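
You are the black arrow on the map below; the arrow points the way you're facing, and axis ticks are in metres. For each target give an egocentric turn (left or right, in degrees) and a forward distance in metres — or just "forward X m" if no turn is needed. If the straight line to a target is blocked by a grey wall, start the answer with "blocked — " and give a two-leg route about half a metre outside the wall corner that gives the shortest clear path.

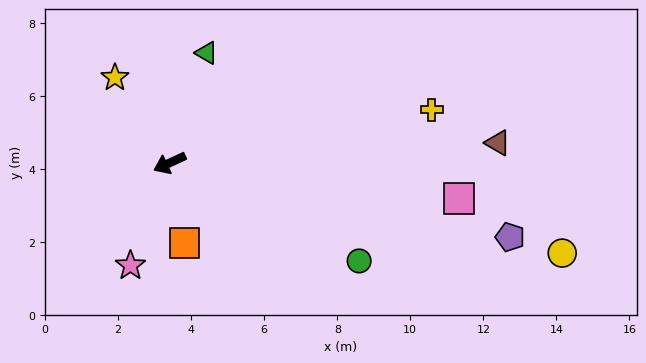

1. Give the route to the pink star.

turn left 44°, forward 3.0 m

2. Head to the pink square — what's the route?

turn left 148°, forward 8.0 m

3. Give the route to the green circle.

turn left 128°, forward 5.8 m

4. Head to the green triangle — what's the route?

turn right 133°, forward 3.2 m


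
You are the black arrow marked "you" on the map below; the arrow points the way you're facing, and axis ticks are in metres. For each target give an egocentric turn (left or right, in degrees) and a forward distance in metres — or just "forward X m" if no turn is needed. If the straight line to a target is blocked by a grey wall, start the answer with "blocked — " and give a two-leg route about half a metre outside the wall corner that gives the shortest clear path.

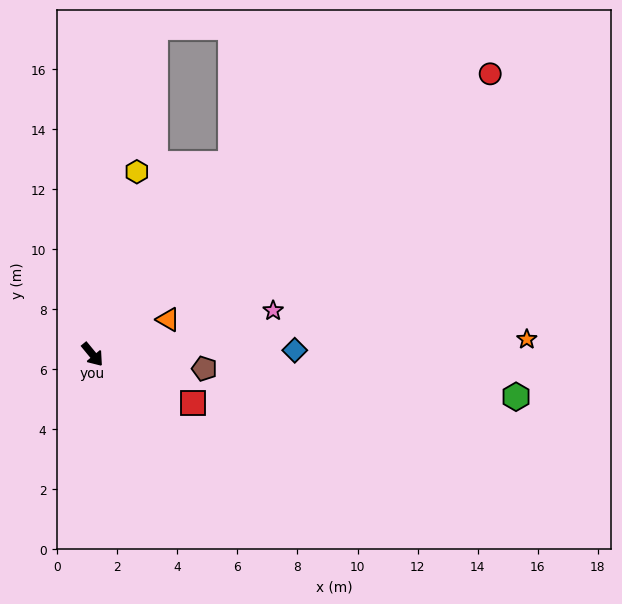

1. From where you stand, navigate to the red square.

turn left 25°, forward 3.7 m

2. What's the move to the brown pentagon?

turn left 43°, forward 3.8 m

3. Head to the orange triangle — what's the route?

turn left 75°, forward 2.8 m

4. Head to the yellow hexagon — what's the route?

turn left 127°, forward 6.3 m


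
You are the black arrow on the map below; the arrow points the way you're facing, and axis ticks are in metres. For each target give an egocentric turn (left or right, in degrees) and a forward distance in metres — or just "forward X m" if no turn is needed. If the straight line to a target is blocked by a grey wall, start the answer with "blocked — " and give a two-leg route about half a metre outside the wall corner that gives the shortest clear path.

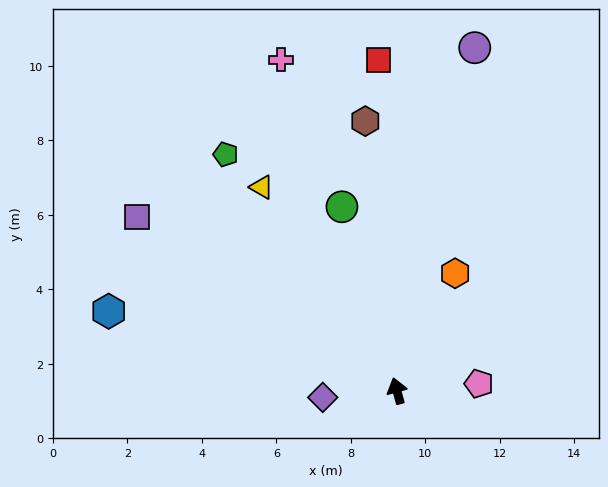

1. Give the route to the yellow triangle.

turn left 18°, forward 6.6 m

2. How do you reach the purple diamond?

turn left 80°, forward 2.0 m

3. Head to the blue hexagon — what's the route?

turn left 59°, forward 8.0 m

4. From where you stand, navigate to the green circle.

forward 5.2 m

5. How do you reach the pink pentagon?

turn right 100°, forward 2.2 m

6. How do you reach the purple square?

turn left 41°, forward 8.4 m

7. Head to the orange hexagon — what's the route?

turn right 42°, forward 3.5 m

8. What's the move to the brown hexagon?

turn right 9°, forward 7.3 m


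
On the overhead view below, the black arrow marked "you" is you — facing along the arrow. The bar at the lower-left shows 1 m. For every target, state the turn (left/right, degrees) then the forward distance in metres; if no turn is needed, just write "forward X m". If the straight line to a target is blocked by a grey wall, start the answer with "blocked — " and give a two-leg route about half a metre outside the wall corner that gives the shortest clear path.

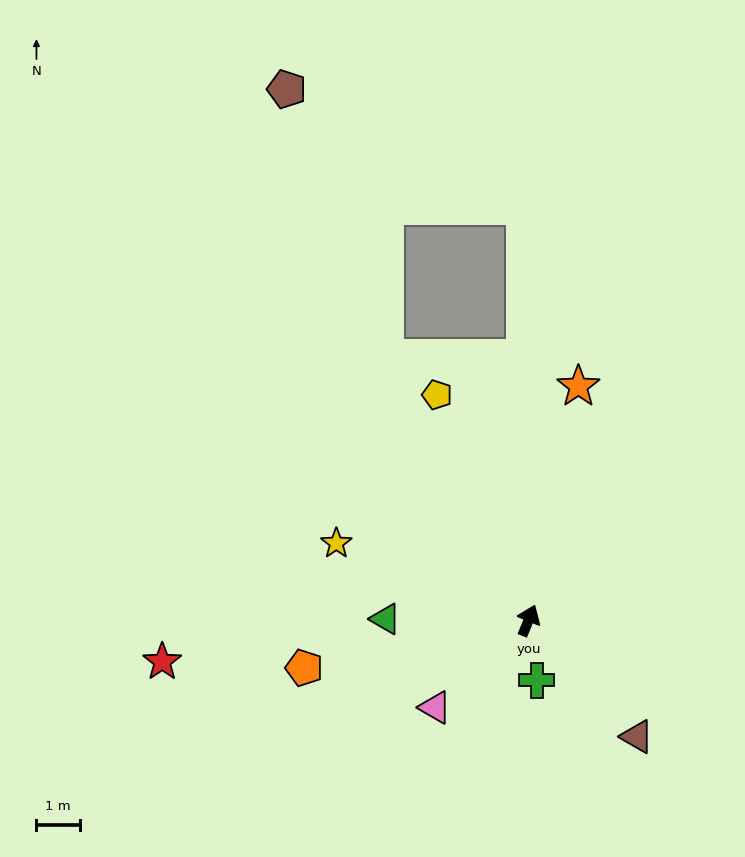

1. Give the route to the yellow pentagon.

turn left 44°, forward 5.6 m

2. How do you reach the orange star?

turn left 10°, forward 5.5 m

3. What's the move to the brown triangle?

turn right 115°, forward 3.7 m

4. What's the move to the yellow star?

turn left 90°, forward 4.8 m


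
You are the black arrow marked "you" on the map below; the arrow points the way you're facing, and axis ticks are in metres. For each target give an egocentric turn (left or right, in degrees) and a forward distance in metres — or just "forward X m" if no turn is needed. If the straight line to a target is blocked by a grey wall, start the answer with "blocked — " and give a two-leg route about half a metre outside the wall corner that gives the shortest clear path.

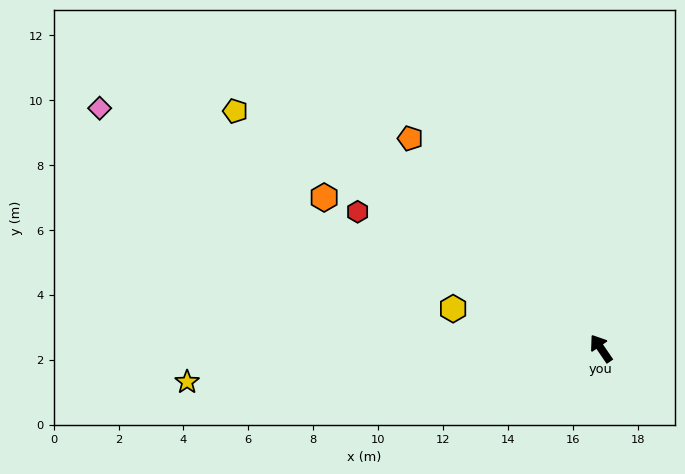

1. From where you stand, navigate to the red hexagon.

turn left 26°, forward 8.6 m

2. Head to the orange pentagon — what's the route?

turn left 8°, forward 8.7 m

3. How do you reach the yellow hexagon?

turn left 41°, forward 4.7 m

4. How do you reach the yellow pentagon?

turn left 23°, forward 13.4 m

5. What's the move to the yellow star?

turn left 60°, forward 12.8 m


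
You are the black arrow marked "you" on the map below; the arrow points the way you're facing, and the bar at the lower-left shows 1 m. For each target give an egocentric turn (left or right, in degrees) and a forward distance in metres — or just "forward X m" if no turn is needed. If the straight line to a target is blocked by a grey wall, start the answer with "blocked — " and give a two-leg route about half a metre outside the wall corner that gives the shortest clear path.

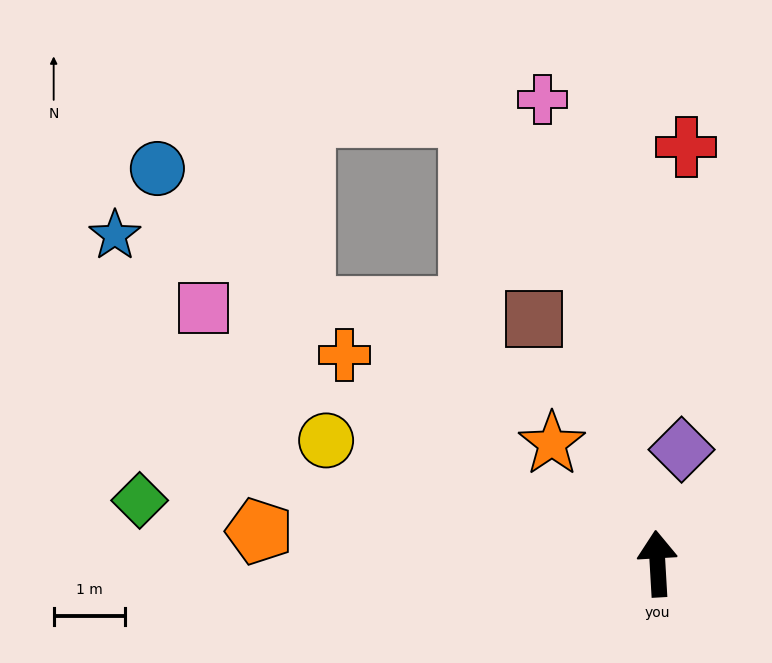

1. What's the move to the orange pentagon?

turn left 82°, forward 5.6 m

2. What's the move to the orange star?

turn left 38°, forward 2.3 m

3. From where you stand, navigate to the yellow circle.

turn left 66°, forward 5.0 m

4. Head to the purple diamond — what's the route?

turn right 15°, forward 1.6 m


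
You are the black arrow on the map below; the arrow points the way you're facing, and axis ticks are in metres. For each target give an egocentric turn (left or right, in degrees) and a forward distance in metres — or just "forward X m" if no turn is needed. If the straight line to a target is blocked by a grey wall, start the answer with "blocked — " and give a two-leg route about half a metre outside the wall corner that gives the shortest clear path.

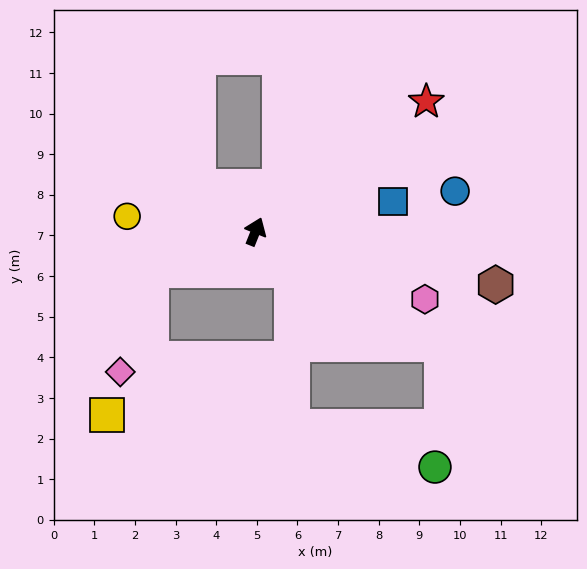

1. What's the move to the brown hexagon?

turn right 81°, forward 6.1 m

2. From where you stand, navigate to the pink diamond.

blocked — turn left 133°, forward 2.7 m, then turn left 52°, forward 2.6 m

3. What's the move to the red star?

turn right 31°, forward 5.3 m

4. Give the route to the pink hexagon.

turn right 90°, forward 4.5 m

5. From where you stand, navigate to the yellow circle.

turn left 105°, forward 3.2 m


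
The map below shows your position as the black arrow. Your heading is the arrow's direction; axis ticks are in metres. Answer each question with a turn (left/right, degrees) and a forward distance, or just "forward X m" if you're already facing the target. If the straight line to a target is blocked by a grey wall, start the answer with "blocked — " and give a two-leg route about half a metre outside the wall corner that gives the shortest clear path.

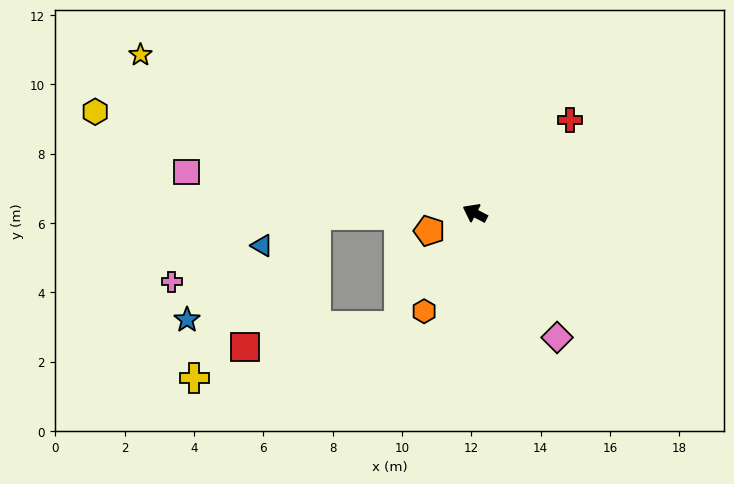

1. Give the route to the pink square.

turn left 19°, forward 8.4 m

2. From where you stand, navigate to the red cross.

turn right 108°, forward 3.8 m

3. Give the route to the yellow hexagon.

turn left 13°, forward 11.3 m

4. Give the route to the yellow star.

turn left 2°, forward 10.7 m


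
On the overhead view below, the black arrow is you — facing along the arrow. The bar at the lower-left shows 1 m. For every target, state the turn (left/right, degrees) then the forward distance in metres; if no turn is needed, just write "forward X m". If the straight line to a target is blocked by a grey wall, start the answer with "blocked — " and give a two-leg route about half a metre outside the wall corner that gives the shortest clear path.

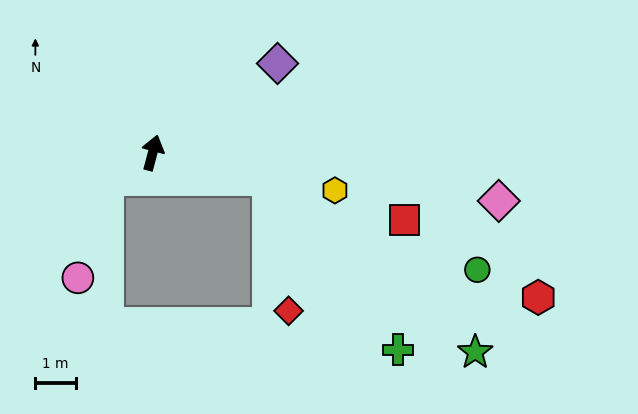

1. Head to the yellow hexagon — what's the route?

turn right 87°, forward 4.6 m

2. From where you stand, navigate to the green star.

blocked — turn right 88°, forward 2.9 m, then turn right 27°, forward 6.6 m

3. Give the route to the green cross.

blocked — turn right 88°, forward 2.9 m, then turn right 40°, forward 5.3 m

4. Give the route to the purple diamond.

turn right 40°, forward 3.8 m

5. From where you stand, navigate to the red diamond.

blocked — turn right 88°, forward 2.9 m, then turn right 69°, forward 3.3 m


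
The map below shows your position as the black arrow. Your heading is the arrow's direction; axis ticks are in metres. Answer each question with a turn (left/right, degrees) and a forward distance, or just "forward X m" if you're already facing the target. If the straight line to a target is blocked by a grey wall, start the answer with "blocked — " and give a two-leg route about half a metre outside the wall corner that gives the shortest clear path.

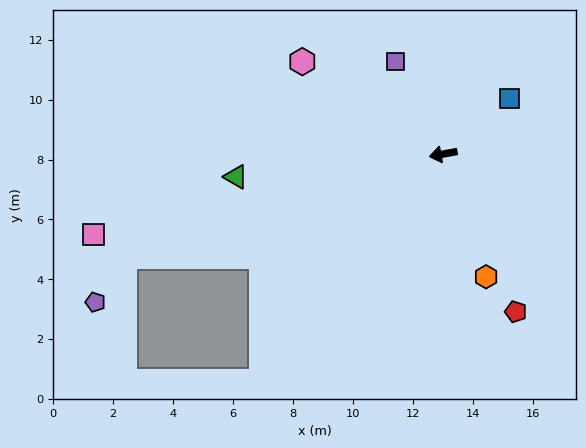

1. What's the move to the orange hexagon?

turn left 99°, forward 4.3 m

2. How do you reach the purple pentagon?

blocked — turn left 7°, forward 11.2 m, then turn left 40°, forward 1.8 m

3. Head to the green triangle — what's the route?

turn right 4°, forward 7.0 m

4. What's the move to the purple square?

turn right 73°, forward 3.5 m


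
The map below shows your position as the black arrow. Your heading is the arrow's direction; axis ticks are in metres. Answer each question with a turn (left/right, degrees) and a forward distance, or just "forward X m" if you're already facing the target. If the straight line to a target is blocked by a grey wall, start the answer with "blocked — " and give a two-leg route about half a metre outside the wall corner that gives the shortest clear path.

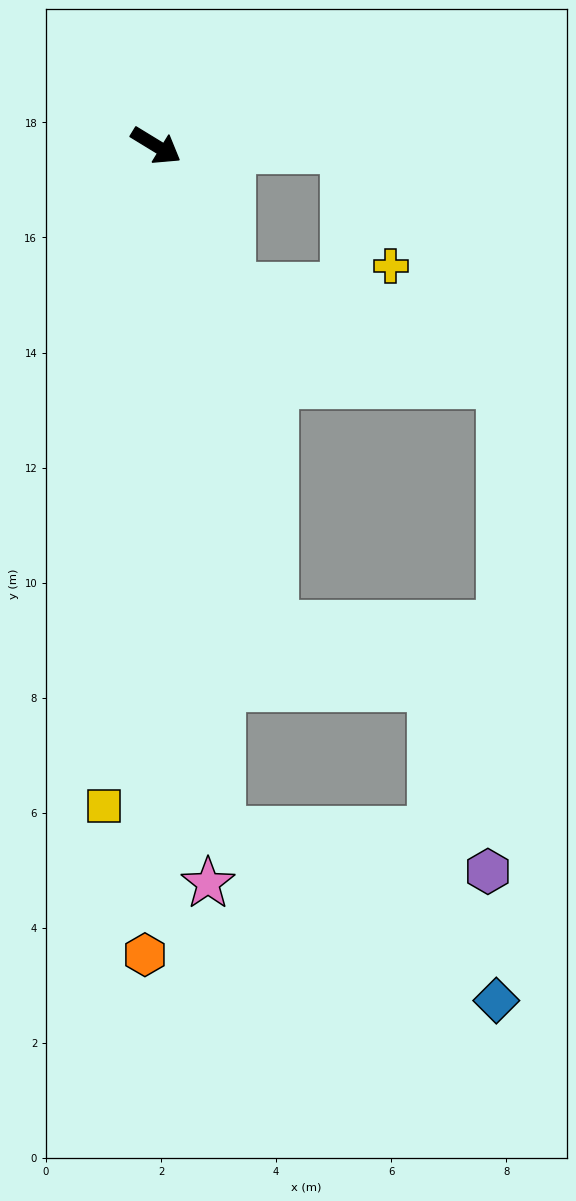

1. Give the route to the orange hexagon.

turn right 59°, forward 14.1 m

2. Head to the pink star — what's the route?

turn right 55°, forward 12.9 m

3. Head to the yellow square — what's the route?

turn right 63°, forward 11.5 m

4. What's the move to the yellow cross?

blocked — turn left 30°, forward 3.3 m, then turn right 67°, forward 2.2 m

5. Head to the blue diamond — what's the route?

blocked — turn right 53°, forward 12.0 m, then turn left 53°, forward 5.6 m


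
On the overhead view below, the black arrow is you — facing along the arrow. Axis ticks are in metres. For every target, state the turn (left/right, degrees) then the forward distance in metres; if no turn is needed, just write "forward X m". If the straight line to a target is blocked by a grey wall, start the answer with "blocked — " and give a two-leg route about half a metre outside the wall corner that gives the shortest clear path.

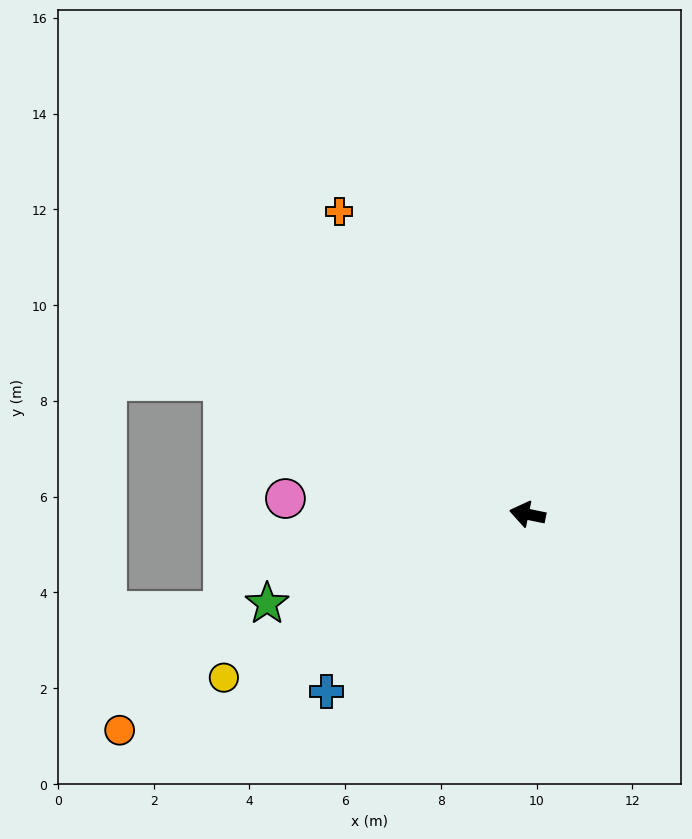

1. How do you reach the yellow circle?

turn left 40°, forward 7.2 m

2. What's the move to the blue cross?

turn left 53°, forward 5.6 m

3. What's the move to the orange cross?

turn right 46°, forward 7.4 m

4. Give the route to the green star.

turn left 31°, forward 5.7 m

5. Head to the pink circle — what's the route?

turn left 8°, forward 5.1 m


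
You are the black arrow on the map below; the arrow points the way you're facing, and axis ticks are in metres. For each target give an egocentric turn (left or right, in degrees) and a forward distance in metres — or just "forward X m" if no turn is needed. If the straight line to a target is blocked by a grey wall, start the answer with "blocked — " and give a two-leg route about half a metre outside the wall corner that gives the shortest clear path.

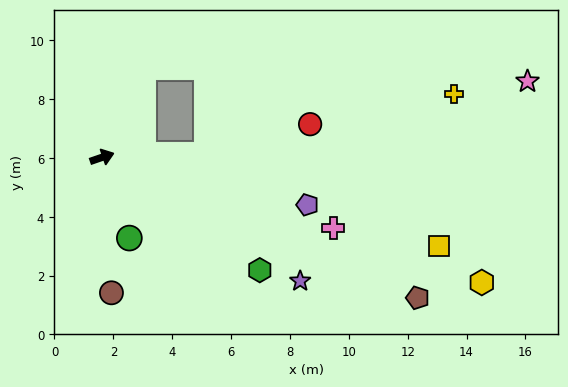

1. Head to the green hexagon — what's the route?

turn right 55°, forward 6.6 m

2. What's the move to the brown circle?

turn right 105°, forward 4.6 m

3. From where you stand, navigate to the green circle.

turn right 90°, forward 2.9 m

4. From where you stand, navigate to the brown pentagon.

turn right 43°, forward 11.7 m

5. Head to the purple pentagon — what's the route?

turn right 32°, forward 7.2 m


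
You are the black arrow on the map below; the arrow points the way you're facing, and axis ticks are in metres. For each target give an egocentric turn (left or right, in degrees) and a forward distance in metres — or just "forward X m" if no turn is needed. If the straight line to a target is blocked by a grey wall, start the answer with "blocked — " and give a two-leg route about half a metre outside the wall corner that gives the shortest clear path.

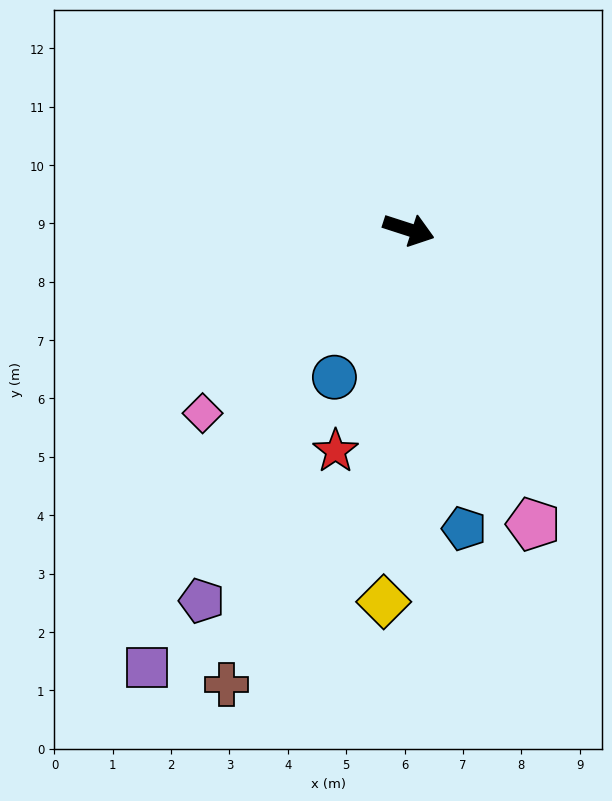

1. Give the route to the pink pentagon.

turn right 49°, forward 5.5 m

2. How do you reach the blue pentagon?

turn right 62°, forward 5.2 m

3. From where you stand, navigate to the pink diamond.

turn right 120°, forward 4.7 m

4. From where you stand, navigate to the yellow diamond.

turn right 76°, forward 6.4 m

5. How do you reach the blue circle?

turn right 99°, forward 2.8 m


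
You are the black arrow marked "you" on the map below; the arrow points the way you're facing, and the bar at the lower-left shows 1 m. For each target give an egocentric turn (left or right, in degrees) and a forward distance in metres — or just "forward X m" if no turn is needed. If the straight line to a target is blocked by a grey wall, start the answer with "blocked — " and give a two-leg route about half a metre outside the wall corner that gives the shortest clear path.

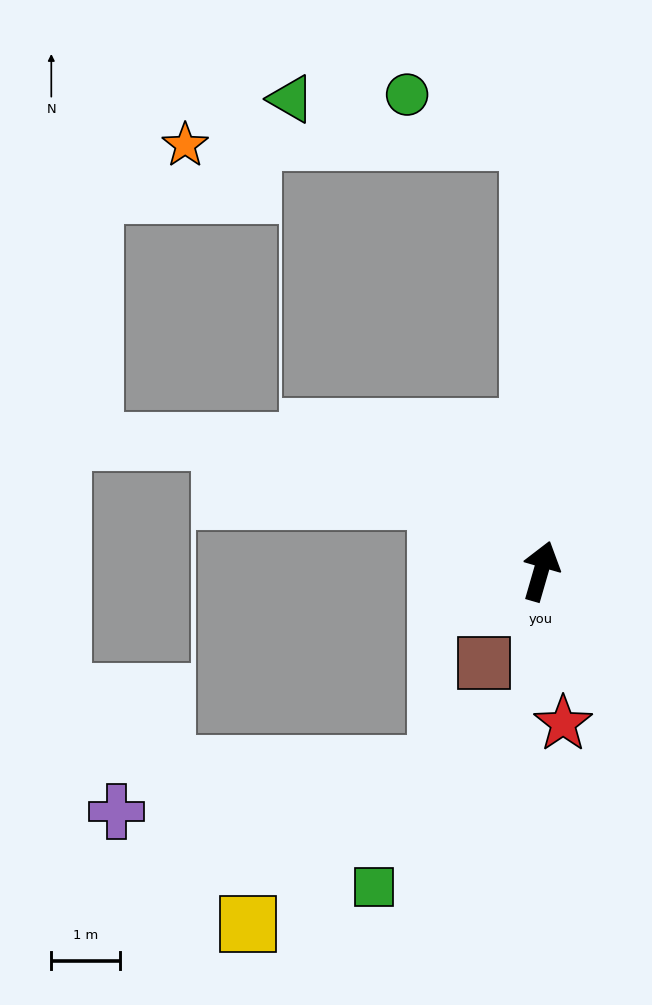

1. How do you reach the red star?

turn right 156°, forward 2.3 m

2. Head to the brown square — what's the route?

turn left 164°, forward 1.6 m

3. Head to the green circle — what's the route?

blocked — turn left 18°, forward 6.3 m, then turn left 67°, forward 1.9 m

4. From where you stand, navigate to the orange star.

blocked — turn left 18°, forward 6.3 m, then turn left 89°, forward 5.0 m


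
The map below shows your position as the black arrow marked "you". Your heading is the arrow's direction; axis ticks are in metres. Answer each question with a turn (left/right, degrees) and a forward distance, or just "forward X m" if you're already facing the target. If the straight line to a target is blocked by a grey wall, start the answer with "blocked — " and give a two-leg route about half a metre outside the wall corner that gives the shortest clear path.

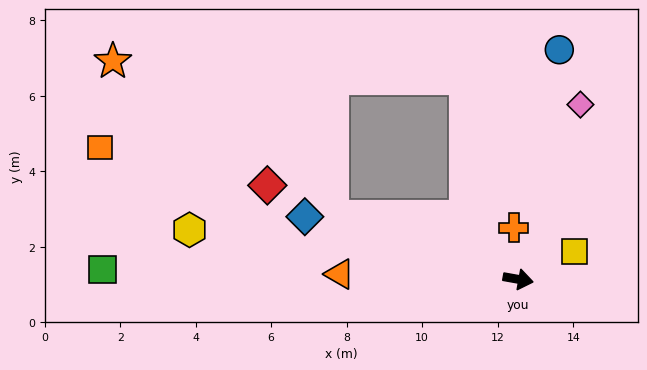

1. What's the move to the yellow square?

turn left 36°, forward 1.7 m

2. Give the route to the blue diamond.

turn left 174°, forward 5.9 m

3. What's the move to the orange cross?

turn left 105°, forward 1.4 m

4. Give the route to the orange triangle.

turn right 172°, forward 4.7 m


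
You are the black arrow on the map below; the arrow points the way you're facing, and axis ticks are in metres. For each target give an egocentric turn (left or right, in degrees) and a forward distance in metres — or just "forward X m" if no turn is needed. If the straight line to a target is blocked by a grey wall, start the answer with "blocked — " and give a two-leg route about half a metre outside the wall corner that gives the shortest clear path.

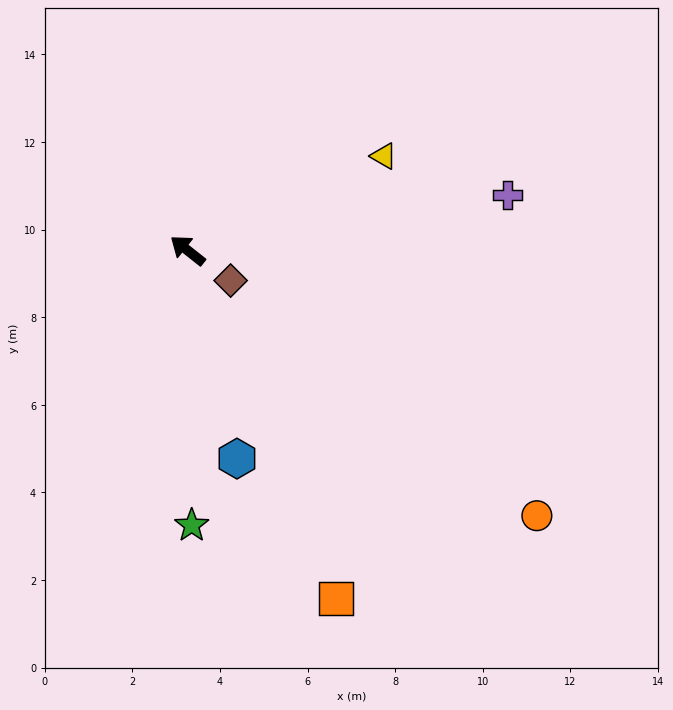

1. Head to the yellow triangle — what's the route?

turn right 116°, forward 5.0 m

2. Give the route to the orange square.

turn left 152°, forward 8.6 m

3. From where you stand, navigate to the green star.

turn left 129°, forward 6.3 m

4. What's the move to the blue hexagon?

turn left 142°, forward 4.9 m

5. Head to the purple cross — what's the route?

turn right 132°, forward 7.4 m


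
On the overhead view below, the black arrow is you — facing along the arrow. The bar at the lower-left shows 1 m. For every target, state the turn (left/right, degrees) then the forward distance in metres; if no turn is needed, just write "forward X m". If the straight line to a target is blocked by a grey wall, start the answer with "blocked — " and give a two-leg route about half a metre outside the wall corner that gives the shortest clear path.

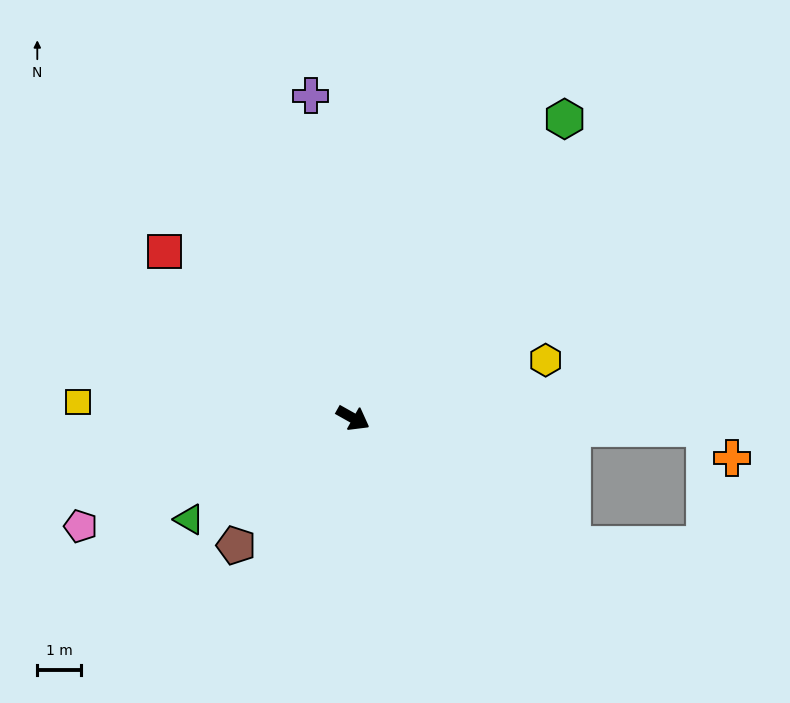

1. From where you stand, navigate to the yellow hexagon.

turn left 46°, forward 4.6 m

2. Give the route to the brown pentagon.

turn right 103°, forward 4.0 m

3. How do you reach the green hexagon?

turn left 84°, forward 8.4 m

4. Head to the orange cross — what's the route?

blocked — turn left 28°, forward 8.1 m, then turn right 46°, forward 0.9 m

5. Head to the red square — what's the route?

turn left 168°, forward 5.8 m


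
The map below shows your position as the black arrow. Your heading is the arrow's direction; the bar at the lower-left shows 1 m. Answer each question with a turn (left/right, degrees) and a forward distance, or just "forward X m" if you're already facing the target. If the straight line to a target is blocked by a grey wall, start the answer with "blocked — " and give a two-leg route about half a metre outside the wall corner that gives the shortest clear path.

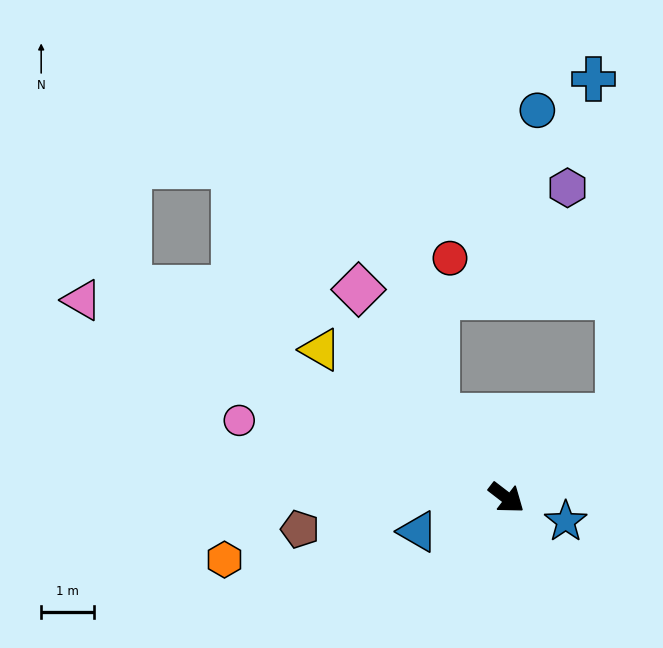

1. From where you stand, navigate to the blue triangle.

turn right 122°, forward 1.8 m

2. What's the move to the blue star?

turn left 16°, forward 1.2 m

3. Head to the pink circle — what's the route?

turn right 159°, forward 5.3 m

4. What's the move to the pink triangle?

turn right 167°, forward 8.9 m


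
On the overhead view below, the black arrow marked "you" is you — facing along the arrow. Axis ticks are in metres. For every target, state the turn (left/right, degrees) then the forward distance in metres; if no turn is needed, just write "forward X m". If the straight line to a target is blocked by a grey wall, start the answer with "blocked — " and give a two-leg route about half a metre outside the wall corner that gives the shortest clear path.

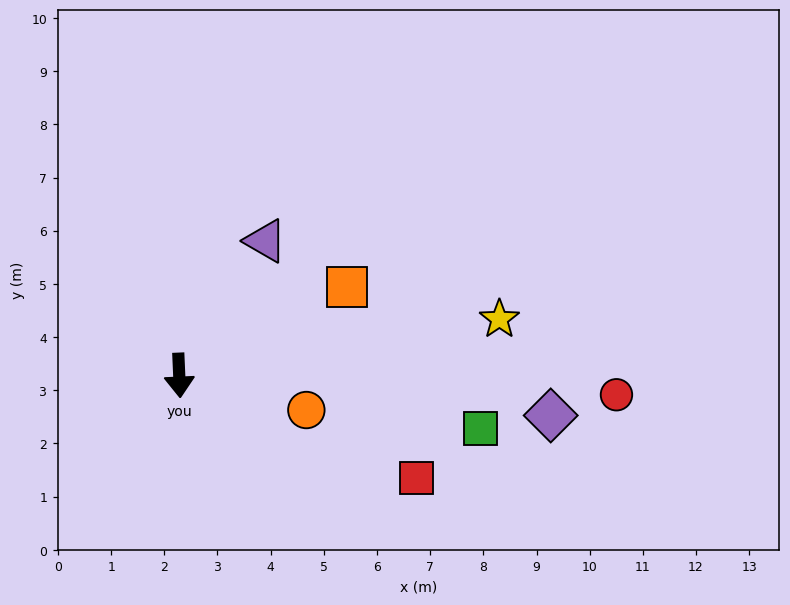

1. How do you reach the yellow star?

turn left 97°, forward 6.1 m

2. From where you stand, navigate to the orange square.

turn left 115°, forward 3.6 m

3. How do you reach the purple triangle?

turn left 145°, forward 3.0 m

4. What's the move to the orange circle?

turn left 72°, forward 2.5 m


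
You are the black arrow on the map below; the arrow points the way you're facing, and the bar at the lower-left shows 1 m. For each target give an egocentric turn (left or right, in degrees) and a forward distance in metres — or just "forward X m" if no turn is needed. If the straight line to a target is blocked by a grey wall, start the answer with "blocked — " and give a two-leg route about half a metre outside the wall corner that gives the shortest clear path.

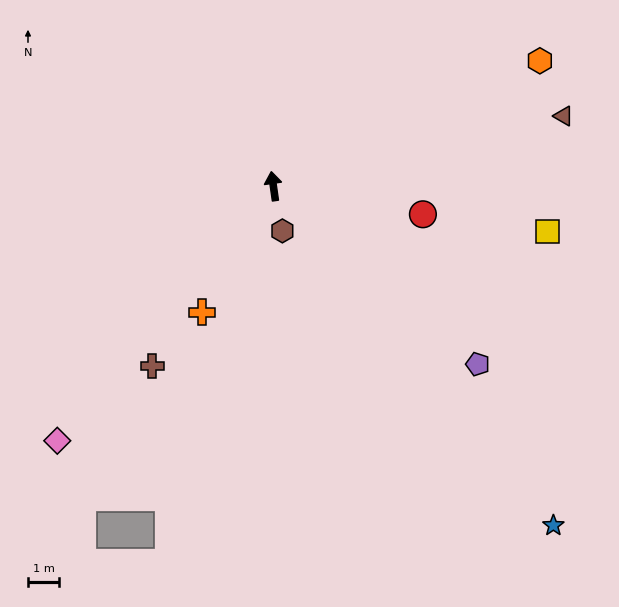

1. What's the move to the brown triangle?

turn right 85°, forward 9.5 m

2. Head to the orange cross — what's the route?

turn left 142°, forward 4.6 m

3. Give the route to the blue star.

turn right 149°, forward 14.0 m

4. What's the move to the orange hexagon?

turn right 73°, forward 9.4 m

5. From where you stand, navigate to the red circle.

turn right 109°, forward 4.8 m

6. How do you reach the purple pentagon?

turn right 139°, forward 8.6 m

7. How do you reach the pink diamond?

turn left 132°, forward 10.6 m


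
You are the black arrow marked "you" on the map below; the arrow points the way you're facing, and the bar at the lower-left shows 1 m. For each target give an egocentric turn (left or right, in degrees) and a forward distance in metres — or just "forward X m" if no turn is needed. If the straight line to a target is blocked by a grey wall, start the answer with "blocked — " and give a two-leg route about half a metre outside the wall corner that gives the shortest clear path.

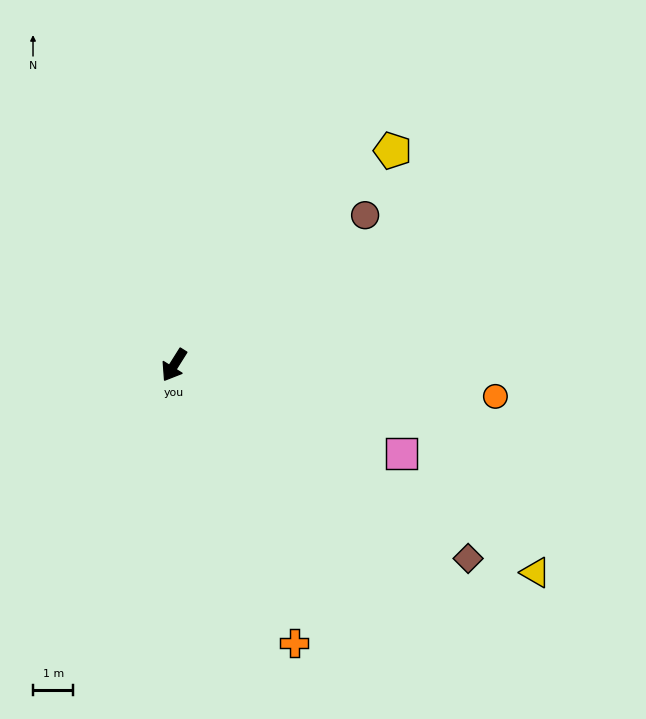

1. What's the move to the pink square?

turn left 101°, forward 6.0 m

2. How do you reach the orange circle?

turn left 117°, forward 8.0 m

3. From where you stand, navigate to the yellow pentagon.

turn left 167°, forward 7.6 m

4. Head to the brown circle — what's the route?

turn left 160°, forward 6.0 m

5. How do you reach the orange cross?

turn left 56°, forward 7.5 m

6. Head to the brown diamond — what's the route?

turn left 89°, forward 8.7 m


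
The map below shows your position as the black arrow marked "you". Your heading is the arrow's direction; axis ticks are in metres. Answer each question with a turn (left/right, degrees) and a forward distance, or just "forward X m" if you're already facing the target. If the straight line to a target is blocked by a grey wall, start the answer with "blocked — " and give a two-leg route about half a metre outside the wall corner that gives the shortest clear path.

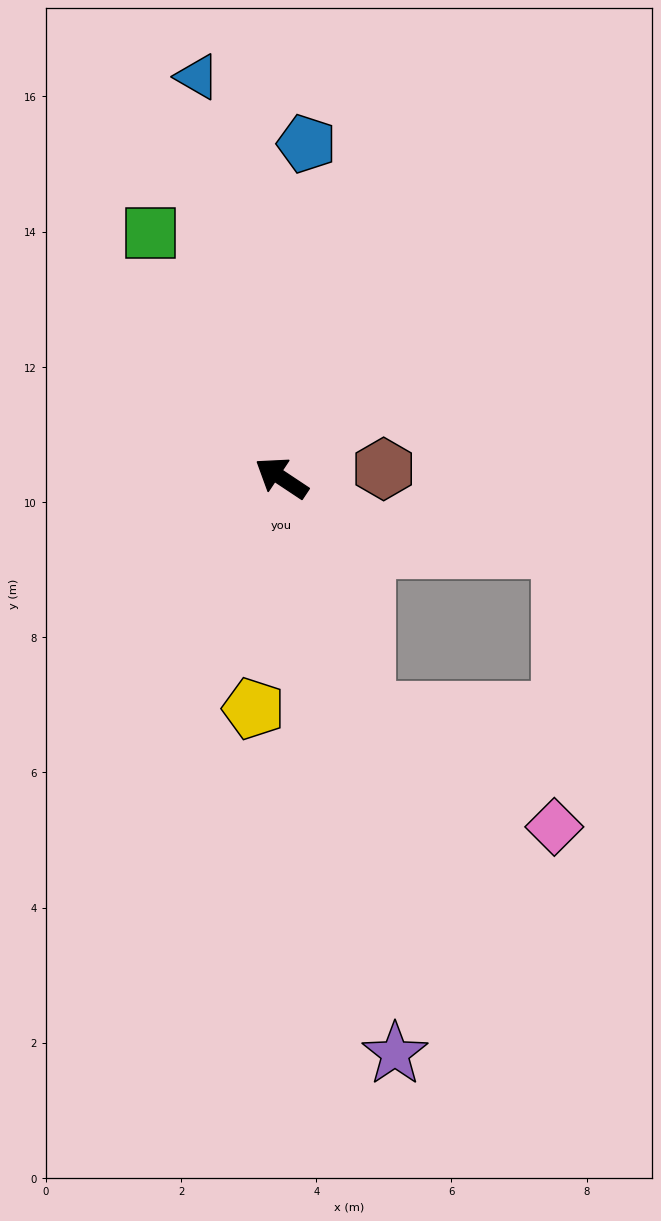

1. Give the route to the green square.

turn right 28°, forward 4.1 m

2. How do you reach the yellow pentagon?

turn left 117°, forward 3.4 m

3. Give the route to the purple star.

turn left 135°, forward 8.7 m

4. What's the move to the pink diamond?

blocked — turn left 144°, forward 3.7 m, then turn left 38°, forward 3.3 m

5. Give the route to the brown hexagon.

turn right 141°, forward 1.5 m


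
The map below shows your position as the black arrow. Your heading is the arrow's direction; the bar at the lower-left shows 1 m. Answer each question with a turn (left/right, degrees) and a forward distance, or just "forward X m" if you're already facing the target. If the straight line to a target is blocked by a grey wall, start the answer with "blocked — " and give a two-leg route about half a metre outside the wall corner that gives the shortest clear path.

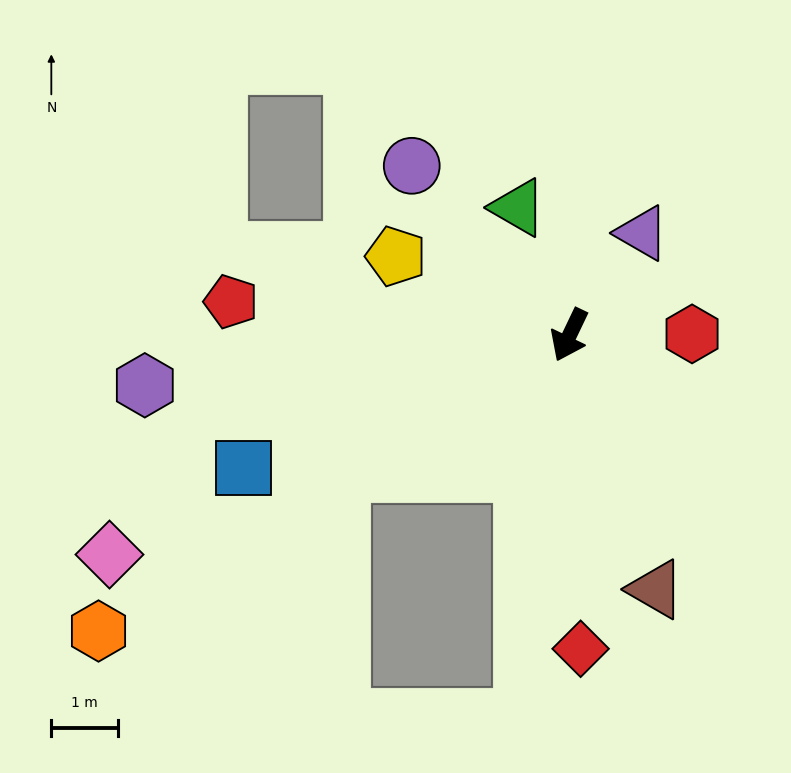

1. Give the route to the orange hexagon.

turn right 32°, forward 8.3 m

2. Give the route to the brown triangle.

turn left 44°, forward 4.0 m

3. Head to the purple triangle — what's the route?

turn left 170°, forward 1.9 m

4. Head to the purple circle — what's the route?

turn right 111°, forward 3.5 m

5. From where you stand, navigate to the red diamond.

turn left 28°, forward 4.7 m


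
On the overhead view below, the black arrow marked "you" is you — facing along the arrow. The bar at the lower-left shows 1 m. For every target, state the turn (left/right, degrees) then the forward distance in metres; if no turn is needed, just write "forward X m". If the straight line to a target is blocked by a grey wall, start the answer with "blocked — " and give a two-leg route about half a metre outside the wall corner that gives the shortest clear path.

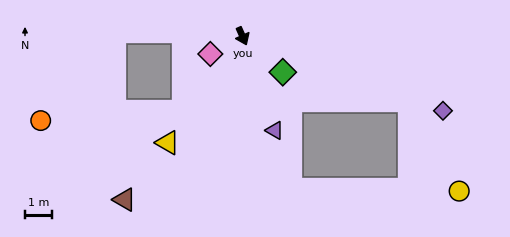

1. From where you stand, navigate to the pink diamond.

turn right 85°, forward 1.4 m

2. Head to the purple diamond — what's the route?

turn left 46°, forward 8.0 m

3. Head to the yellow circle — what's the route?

blocked — turn left 45°, forward 6.7 m, then turn right 40°, forward 3.8 m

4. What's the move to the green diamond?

turn left 24°, forward 2.0 m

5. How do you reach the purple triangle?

turn right 5°, forward 3.7 m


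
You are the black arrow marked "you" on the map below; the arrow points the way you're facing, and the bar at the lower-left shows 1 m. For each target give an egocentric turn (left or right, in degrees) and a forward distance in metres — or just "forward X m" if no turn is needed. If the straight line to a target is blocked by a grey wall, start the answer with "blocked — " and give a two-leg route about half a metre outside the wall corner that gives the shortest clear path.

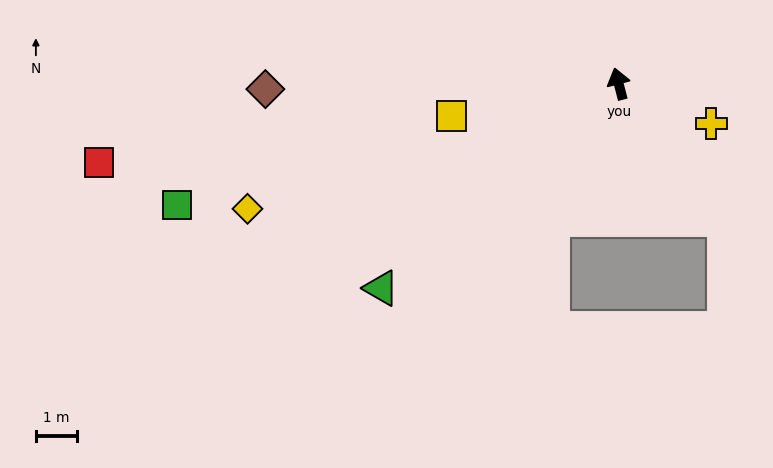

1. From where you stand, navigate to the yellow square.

turn left 86°, forward 4.1 m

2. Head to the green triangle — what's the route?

turn left 116°, forward 7.5 m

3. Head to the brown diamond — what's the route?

turn left 76°, forward 8.5 m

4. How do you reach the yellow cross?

turn right 128°, forward 2.4 m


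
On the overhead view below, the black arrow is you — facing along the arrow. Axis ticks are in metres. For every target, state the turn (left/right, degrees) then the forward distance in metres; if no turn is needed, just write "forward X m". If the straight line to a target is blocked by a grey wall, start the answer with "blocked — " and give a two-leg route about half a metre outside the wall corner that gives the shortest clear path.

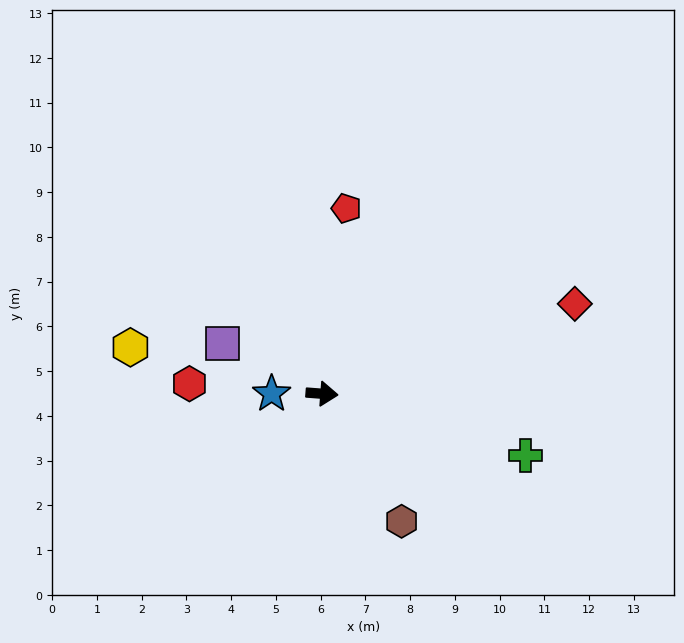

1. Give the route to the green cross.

turn right 13°, forward 4.8 m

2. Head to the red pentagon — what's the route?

turn left 87°, forward 4.2 m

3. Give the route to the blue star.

turn right 176°, forward 1.1 m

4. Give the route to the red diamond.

turn left 24°, forward 6.0 m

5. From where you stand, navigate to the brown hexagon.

turn right 54°, forward 3.4 m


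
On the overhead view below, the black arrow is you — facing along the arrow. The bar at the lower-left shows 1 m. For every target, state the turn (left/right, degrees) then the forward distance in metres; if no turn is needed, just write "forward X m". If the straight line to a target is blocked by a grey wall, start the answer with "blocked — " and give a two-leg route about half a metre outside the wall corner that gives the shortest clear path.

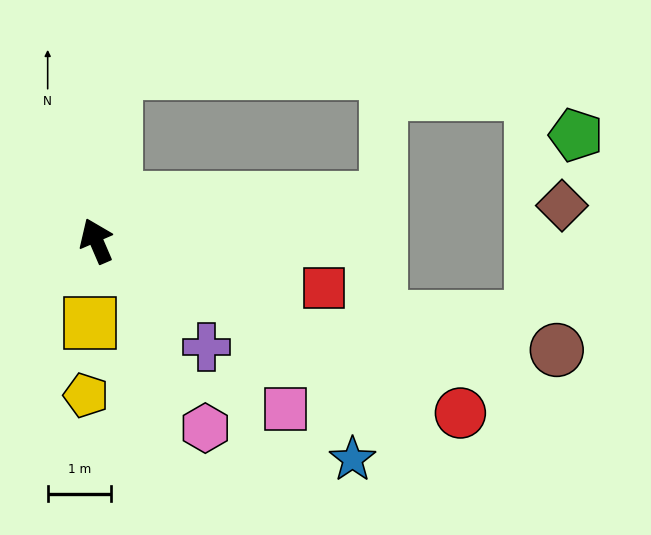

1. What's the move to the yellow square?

turn left 152°, forward 1.3 m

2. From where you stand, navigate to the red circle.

turn right 139°, forward 6.4 m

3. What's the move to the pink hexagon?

turn right 173°, forward 3.4 m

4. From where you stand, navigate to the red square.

turn right 125°, forward 3.7 m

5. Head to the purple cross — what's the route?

turn right 157°, forward 2.4 m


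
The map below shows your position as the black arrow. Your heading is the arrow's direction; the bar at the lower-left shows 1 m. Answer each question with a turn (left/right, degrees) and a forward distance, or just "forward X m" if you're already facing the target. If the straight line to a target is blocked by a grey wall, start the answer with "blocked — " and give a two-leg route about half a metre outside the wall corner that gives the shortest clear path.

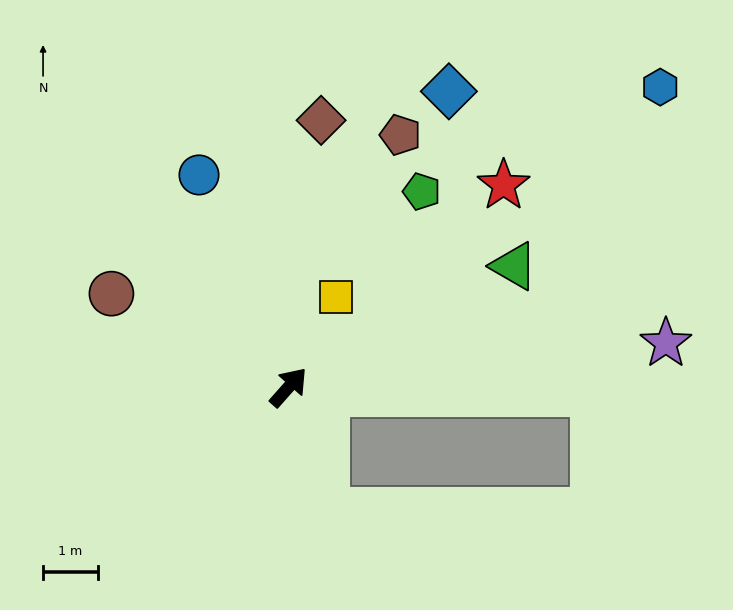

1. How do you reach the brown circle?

turn left 104°, forward 3.6 m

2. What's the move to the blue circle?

turn left 64°, forward 4.2 m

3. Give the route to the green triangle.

turn right 20°, forward 4.7 m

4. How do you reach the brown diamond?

turn left 35°, forward 4.9 m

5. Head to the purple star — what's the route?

turn right 42°, forward 6.9 m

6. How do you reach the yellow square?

turn left 14°, forward 1.9 m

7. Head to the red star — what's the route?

turn right 5°, forward 5.4 m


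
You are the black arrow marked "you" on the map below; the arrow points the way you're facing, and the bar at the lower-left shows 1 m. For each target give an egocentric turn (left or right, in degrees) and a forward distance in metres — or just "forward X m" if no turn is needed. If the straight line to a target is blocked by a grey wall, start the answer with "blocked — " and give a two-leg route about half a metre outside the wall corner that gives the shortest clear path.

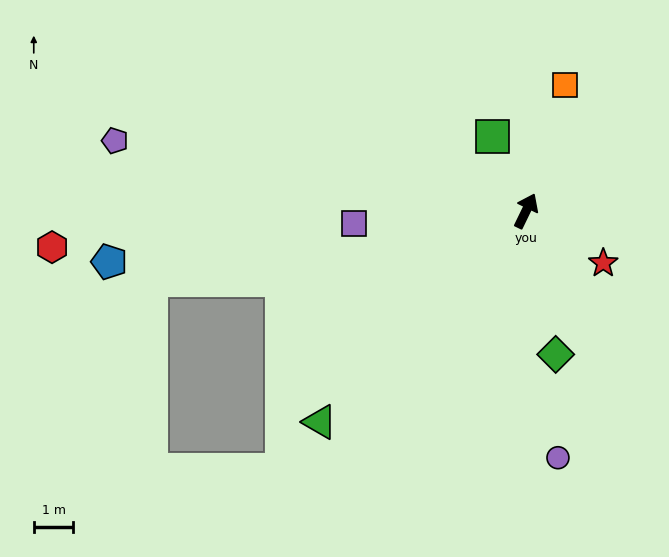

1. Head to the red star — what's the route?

turn right 98°, forward 2.4 m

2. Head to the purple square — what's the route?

turn left 120°, forward 4.4 m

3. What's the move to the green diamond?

turn right 142°, forward 3.7 m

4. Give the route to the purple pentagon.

turn left 106°, forward 10.5 m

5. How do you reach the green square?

turn left 50°, forward 2.1 m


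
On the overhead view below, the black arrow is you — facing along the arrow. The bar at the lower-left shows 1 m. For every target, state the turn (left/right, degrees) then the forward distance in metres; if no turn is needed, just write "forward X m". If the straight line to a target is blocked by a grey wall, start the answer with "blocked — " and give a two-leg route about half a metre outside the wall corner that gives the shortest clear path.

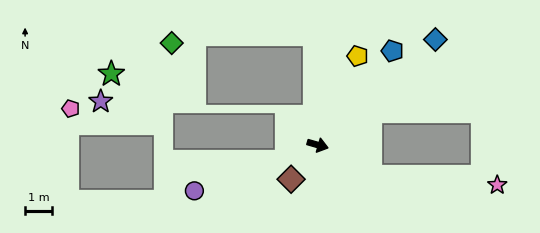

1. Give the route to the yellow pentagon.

turn left 82°, forward 3.6 m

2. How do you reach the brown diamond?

turn right 112°, forward 1.6 m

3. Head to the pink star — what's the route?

blocked — turn right 14°, forward 2.3 m, then turn left 26°, forward 4.7 m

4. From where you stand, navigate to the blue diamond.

turn left 58°, forward 5.9 m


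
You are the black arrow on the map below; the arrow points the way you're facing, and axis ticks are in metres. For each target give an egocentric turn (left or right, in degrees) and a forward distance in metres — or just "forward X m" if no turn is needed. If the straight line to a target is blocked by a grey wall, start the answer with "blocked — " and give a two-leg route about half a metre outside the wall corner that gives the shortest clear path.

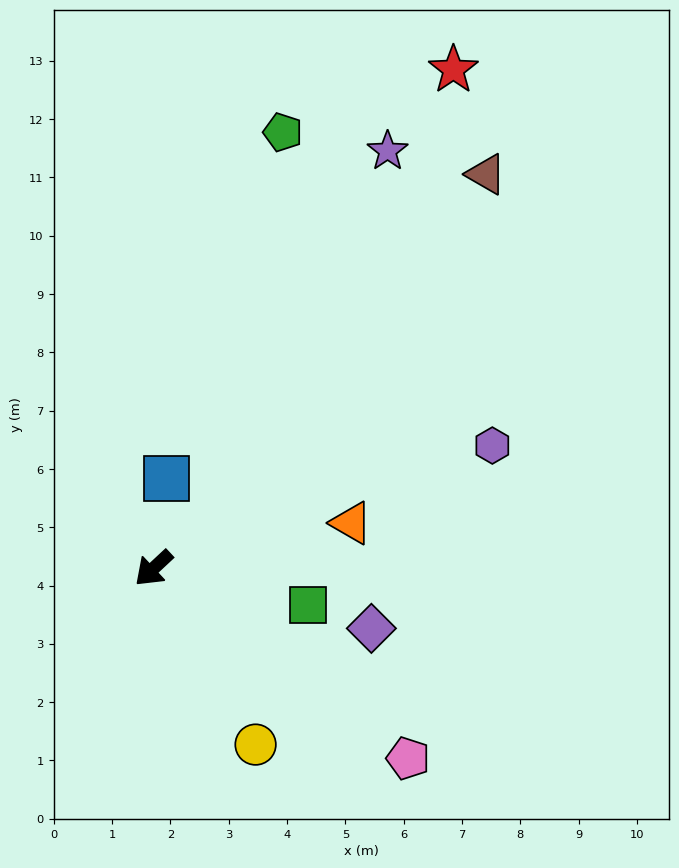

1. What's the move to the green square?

turn left 124°, forward 2.7 m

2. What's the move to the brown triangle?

turn right 173°, forward 8.8 m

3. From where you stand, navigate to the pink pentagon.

turn left 100°, forward 5.4 m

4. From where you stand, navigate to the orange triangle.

turn left 150°, forward 3.5 m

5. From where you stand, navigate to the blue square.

turn right 141°, forward 1.6 m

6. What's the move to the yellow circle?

turn left 77°, forward 3.5 m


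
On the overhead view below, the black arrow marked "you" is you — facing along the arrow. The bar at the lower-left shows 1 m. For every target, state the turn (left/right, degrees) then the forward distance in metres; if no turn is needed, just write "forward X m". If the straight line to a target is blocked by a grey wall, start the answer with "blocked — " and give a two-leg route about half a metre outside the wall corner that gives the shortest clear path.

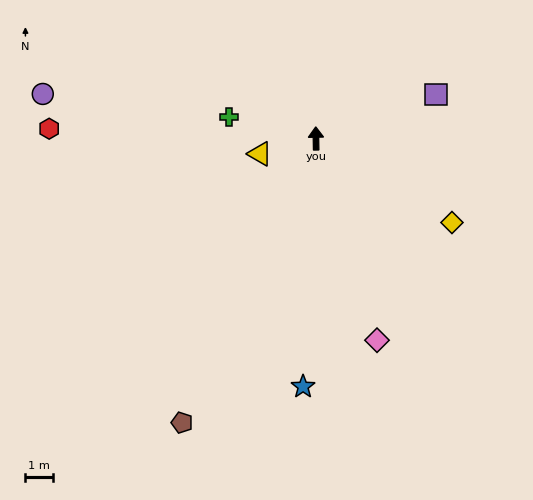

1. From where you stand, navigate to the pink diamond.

turn right 164°, forward 7.7 m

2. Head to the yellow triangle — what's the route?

turn left 104°, forward 2.1 m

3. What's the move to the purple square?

turn right 71°, forward 4.7 m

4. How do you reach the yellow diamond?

turn right 123°, forward 5.9 m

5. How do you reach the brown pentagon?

turn left 154°, forward 11.5 m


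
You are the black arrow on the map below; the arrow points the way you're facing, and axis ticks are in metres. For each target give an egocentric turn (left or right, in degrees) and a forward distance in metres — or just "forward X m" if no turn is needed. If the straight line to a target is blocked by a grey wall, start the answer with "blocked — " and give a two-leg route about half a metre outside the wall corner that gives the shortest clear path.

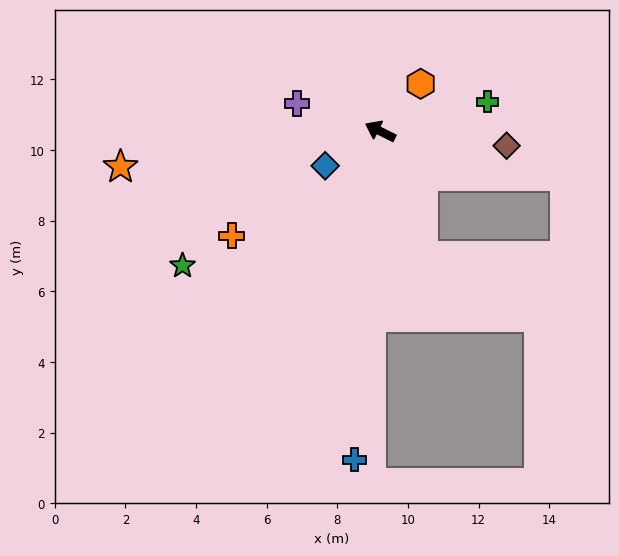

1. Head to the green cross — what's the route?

turn right 138°, forward 3.1 m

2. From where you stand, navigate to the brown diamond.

turn right 160°, forward 3.6 m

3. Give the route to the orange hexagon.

turn right 104°, forward 1.8 m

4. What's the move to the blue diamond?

turn left 59°, forward 1.8 m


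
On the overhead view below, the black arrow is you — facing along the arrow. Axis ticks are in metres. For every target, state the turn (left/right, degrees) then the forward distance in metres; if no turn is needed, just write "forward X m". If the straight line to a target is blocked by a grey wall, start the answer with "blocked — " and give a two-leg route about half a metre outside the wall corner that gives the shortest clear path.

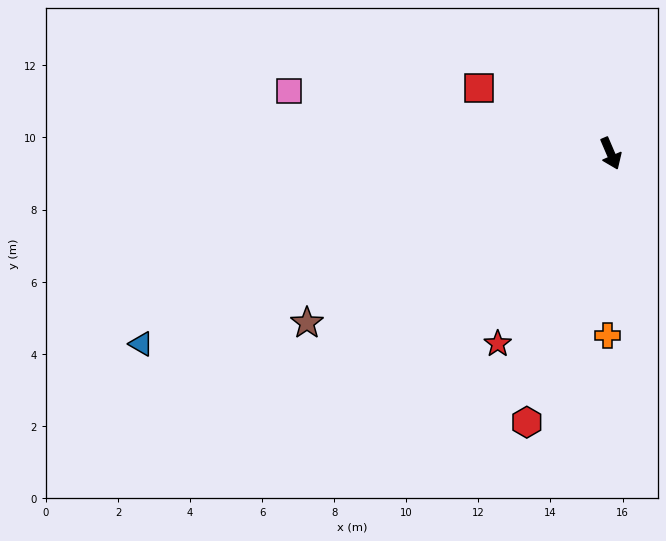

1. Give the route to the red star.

turn right 54°, forward 6.1 m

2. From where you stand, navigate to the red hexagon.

turn right 41°, forward 7.8 m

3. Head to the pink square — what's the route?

turn right 124°, forward 9.1 m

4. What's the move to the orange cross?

turn right 24°, forward 5.0 m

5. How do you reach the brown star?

turn right 84°, forward 9.7 m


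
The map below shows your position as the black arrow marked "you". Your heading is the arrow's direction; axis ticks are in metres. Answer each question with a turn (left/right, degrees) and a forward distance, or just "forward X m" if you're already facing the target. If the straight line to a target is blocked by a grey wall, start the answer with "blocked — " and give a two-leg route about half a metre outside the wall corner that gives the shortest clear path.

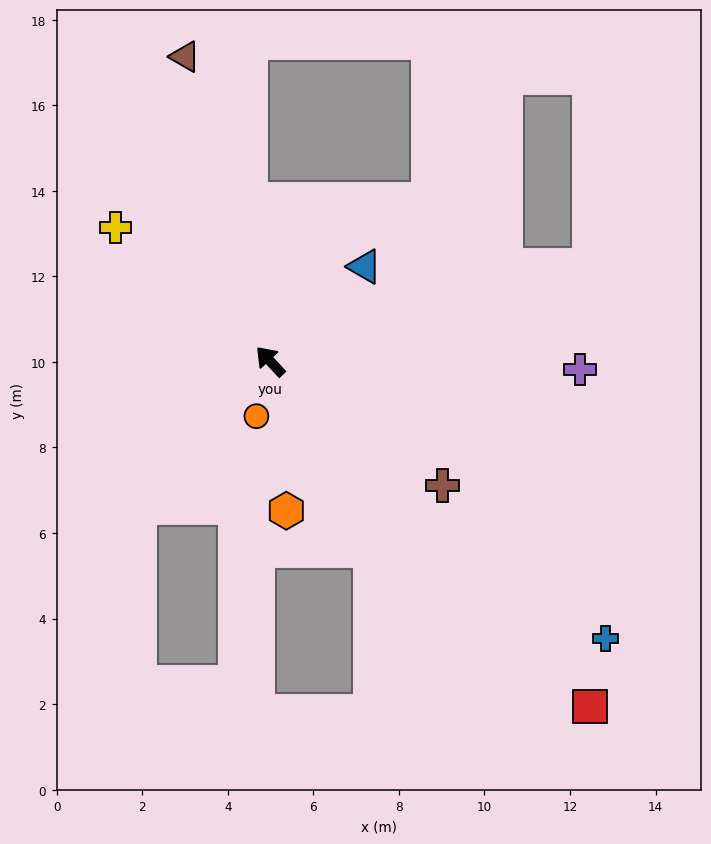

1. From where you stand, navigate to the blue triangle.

turn right 88°, forward 3.1 m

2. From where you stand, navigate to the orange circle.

turn left 123°, forward 1.3 m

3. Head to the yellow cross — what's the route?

turn left 6°, forward 4.8 m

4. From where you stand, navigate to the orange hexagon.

turn left 143°, forward 3.5 m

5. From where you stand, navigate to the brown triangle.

turn right 27°, forward 7.4 m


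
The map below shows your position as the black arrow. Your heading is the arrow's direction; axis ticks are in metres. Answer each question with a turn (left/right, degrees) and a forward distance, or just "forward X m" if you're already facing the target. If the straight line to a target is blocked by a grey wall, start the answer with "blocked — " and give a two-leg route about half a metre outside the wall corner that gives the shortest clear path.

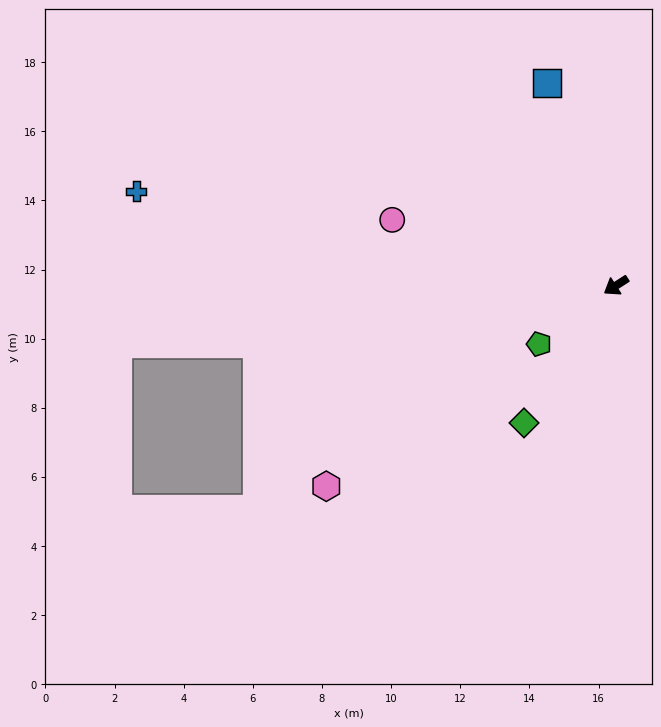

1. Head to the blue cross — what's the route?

turn right 44°, forward 14.2 m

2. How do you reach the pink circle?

turn right 49°, forward 6.7 m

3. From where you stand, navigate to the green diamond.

turn left 23°, forward 4.8 m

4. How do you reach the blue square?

turn right 104°, forward 6.2 m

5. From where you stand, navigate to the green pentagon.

turn left 4°, forward 2.8 m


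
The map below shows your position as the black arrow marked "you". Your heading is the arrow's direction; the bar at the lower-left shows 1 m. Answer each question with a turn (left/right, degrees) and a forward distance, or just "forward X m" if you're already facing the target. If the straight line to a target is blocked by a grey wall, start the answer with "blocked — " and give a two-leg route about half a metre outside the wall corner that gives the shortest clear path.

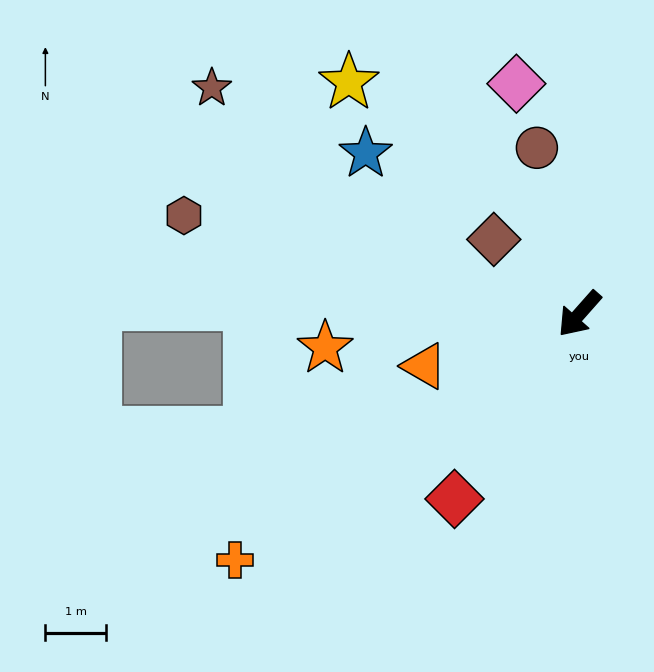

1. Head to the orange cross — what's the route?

turn right 13°, forward 7.0 m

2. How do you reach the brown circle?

turn right 124°, forward 2.8 m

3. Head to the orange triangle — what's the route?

turn right 30°, forward 2.7 m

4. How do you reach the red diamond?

turn left 7°, forward 3.7 m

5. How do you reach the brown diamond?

turn right 90°, forward 1.9 m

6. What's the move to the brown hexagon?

turn right 62°, forward 6.8 m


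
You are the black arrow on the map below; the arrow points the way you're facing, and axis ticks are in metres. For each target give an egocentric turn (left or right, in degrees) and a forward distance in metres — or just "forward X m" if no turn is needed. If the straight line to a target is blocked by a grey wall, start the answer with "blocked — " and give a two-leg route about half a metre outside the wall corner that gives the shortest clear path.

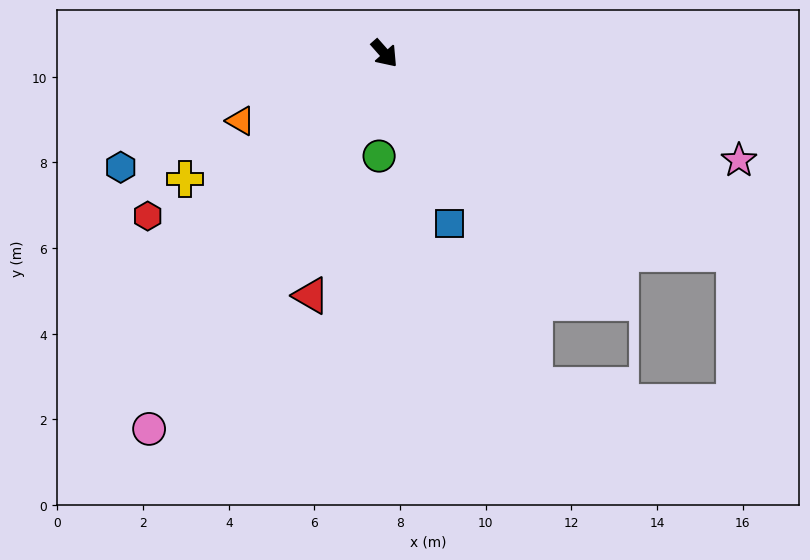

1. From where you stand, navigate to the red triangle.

turn right 58°, forward 5.9 m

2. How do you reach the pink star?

turn left 32°, forward 8.6 m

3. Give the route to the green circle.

turn right 44°, forward 2.4 m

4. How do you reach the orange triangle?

turn right 106°, forward 3.7 m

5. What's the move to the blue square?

turn right 21°, forward 4.3 m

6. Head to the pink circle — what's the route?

turn right 74°, forward 10.3 m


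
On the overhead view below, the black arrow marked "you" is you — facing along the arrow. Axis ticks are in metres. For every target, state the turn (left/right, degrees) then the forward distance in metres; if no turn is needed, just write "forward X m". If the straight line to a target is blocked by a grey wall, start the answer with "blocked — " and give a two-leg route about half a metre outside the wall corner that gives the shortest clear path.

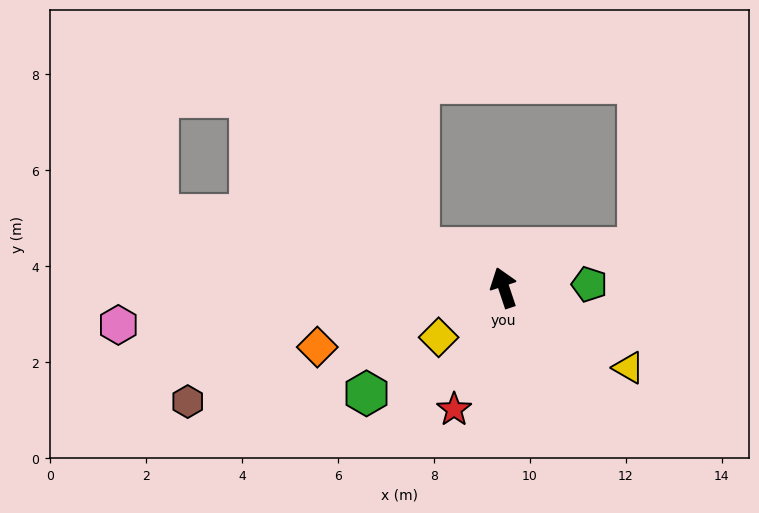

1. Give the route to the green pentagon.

turn right 106°, forward 1.8 m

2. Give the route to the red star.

turn left 139°, forward 2.7 m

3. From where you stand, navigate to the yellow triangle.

turn right 141°, forward 3.1 m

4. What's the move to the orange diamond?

turn left 89°, forward 4.1 m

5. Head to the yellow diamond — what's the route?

turn left 109°, forward 1.7 m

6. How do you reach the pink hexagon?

turn left 77°, forward 8.1 m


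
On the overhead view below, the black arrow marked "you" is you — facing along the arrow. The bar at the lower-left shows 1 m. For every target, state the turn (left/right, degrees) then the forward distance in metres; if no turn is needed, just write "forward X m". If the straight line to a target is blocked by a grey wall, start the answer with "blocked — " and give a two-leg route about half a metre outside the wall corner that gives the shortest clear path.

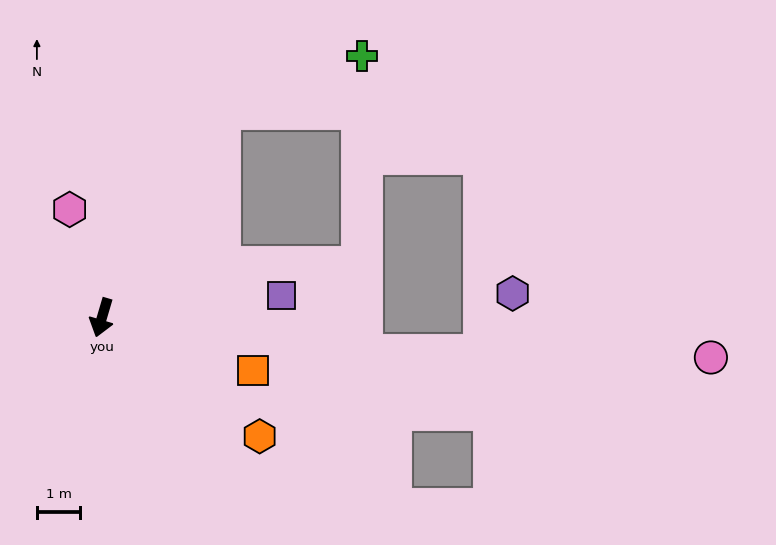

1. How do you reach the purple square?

turn left 113°, forward 4.2 m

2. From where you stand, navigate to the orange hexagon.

turn left 69°, forward 4.5 m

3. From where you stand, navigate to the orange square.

turn left 87°, forward 3.7 m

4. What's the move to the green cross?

blocked — turn left 166°, forward 5.5 m, then turn right 38°, forward 3.4 m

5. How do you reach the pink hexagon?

turn right 147°, forward 2.6 m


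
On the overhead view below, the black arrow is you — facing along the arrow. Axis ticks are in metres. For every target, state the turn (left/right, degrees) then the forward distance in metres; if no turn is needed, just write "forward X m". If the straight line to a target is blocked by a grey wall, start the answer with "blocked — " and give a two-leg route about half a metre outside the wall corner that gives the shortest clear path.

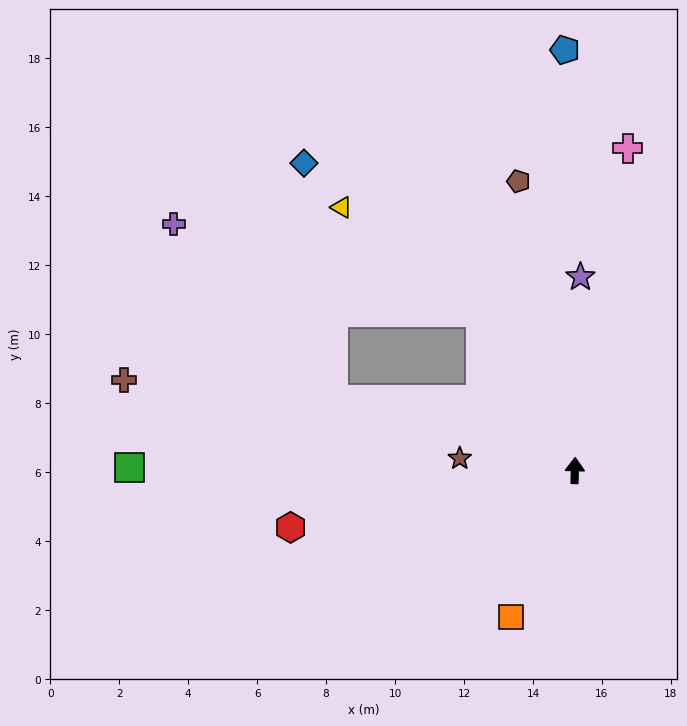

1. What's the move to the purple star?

forward 5.6 m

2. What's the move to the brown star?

turn left 86°, forward 3.4 m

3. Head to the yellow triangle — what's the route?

blocked — turn left 32°, forward 5.3 m, then turn left 22°, forward 5.0 m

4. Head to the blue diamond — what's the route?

blocked — turn left 75°, forward 7.3 m, then turn right 66°, forward 6.9 m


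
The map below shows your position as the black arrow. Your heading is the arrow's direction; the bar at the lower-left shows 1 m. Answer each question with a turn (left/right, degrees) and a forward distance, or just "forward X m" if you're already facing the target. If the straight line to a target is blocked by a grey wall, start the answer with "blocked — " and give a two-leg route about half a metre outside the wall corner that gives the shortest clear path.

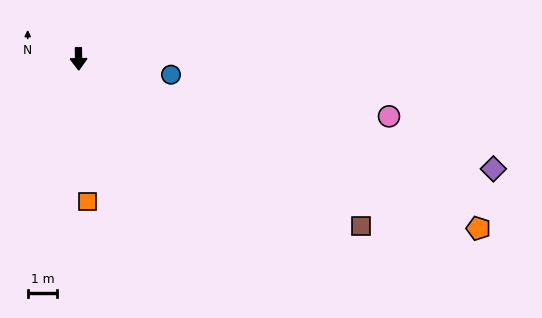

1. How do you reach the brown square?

turn left 58°, forward 11.0 m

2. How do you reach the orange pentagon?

turn left 66°, forward 14.6 m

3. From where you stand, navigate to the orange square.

turn left 3°, forward 4.8 m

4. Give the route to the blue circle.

turn left 79°, forward 3.1 m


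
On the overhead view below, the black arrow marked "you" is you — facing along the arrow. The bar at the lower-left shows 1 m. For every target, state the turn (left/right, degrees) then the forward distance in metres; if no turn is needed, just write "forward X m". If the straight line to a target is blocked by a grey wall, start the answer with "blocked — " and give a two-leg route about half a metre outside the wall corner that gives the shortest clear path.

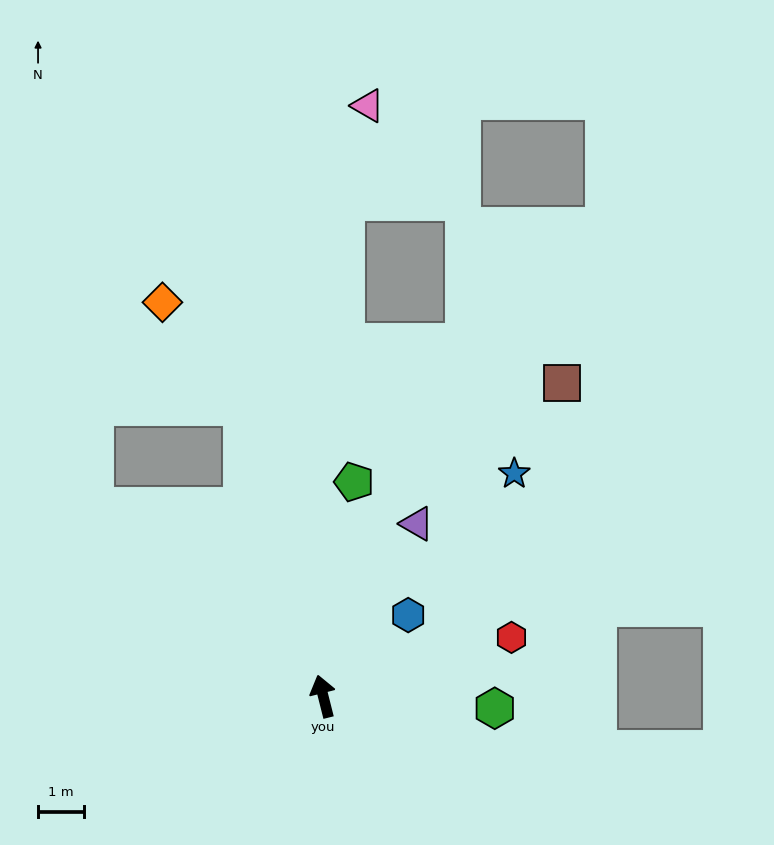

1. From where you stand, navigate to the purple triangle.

turn right 43°, forward 4.3 m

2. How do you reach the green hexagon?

turn right 108°, forward 3.8 m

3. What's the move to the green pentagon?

turn right 22°, forward 4.7 m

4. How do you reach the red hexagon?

turn right 87°, forward 4.3 m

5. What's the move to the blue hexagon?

turn right 60°, forward 2.6 m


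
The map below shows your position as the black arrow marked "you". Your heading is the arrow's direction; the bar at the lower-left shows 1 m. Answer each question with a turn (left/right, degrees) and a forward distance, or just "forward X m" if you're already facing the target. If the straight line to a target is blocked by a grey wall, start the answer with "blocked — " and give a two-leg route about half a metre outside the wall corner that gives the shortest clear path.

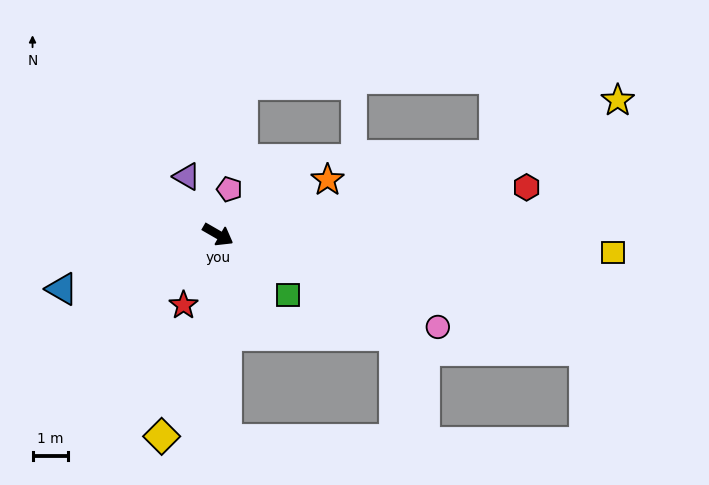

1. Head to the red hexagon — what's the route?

turn left 39°, forward 8.7 m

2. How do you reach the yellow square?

turn left 27°, forward 11.0 m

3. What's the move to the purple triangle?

turn left 148°, forward 1.8 m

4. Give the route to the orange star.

turn left 56°, forward 3.4 m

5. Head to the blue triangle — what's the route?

turn right 131°, forward 4.6 m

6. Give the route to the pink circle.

turn left 7°, forward 6.7 m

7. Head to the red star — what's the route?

turn right 86°, forward 2.2 m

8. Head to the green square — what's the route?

turn right 11°, forward 2.6 m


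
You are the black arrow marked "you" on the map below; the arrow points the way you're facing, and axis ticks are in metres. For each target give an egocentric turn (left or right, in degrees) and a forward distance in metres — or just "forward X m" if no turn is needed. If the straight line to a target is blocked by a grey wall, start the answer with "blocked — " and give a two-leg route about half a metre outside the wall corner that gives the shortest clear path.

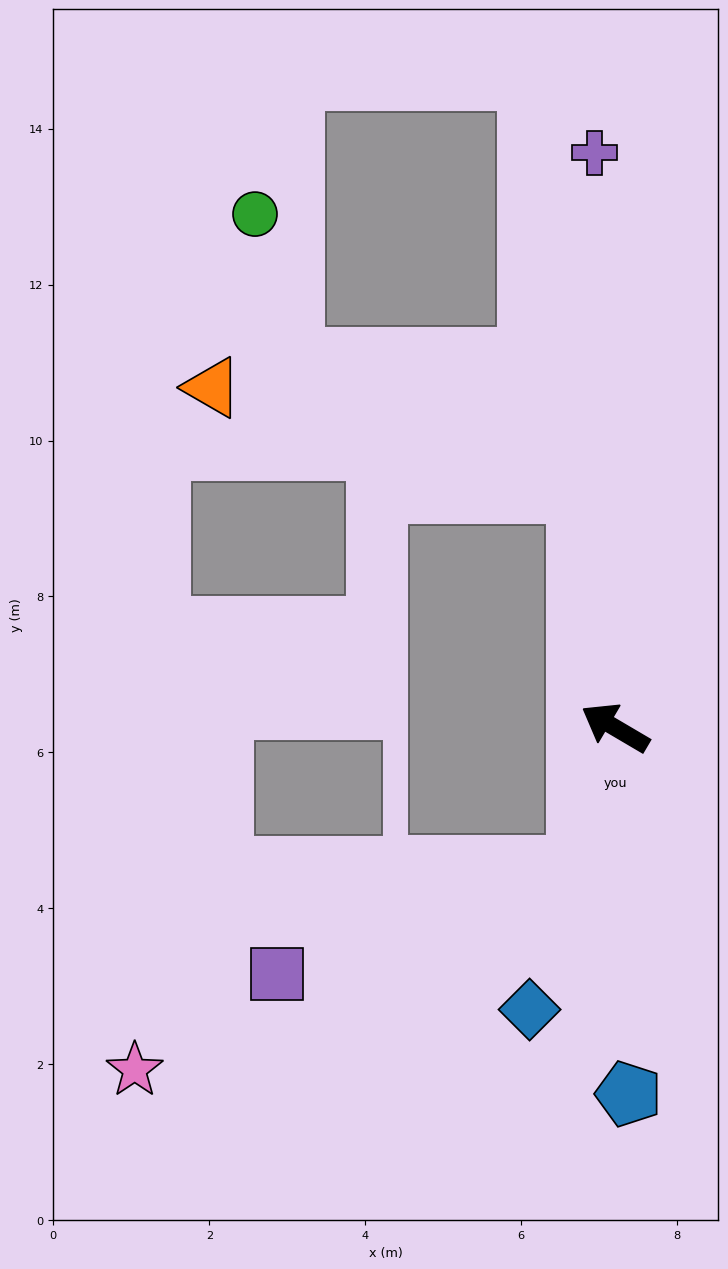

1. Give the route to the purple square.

blocked — turn left 106°, forward 1.9 m, then turn right 56°, forward 4.1 m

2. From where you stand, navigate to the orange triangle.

blocked — turn right 51°, forward 3.1 m, then turn left 66°, forward 4.9 m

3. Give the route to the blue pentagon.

turn left 123°, forward 4.7 m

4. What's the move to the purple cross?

turn right 57°, forward 7.4 m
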